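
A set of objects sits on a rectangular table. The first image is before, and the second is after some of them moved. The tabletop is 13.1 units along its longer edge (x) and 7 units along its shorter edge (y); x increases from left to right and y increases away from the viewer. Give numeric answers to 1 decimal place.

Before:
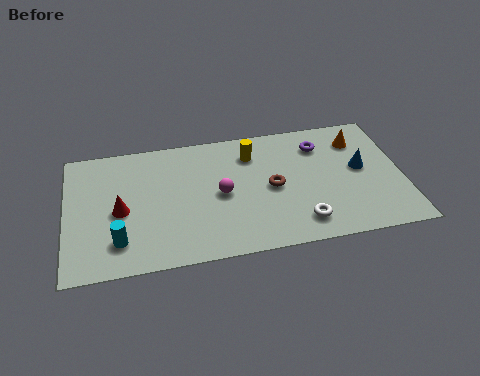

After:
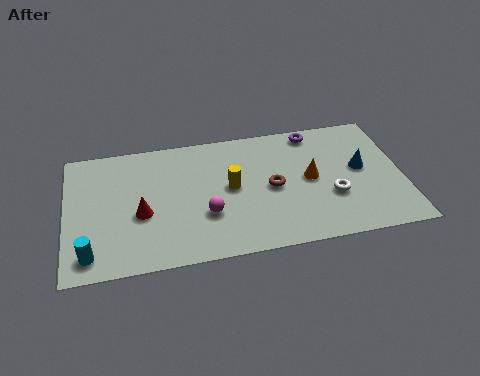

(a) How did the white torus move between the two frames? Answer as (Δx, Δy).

(1.3, 1.2)

The white torus started near (9.0, 1.3) and ended near (10.3, 2.5).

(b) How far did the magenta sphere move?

1.2

The magenta sphere was near (6.0, 3.4) before and (5.4, 2.4) after, so it travelled √(0.6² + 1.0²) ≈ 1.2 units.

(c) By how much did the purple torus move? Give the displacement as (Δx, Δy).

(-0.2, 0.8)

The purple torus was at about (10.0, 5.4) and moved to about (9.8, 6.2).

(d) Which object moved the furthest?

the orange cone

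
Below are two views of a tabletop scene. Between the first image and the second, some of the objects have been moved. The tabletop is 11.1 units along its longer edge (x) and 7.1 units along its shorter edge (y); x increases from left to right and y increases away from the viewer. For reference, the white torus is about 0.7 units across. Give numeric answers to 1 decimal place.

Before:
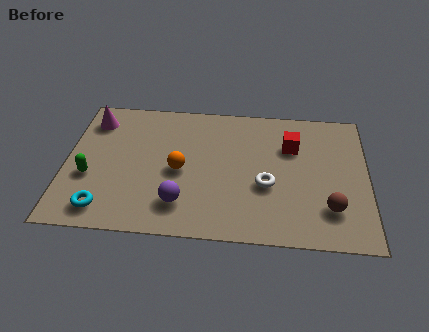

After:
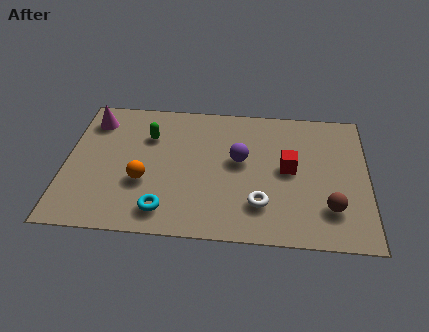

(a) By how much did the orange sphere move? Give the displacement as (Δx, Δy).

(-1.3, -0.7)

From the two frames, the orange sphere sits at roughly (4.2, 3.3) before and (2.9, 2.6) after.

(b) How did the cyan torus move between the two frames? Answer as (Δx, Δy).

(2.2, 0.1)

The cyan torus was at about (1.5, 1.1) and moved to about (3.7, 1.2).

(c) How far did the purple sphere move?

3.2

The purple sphere moved from about (4.3, 1.6) to (6.4, 4.0), a distance of √(2.1² + 2.4²) ≈ 3.2.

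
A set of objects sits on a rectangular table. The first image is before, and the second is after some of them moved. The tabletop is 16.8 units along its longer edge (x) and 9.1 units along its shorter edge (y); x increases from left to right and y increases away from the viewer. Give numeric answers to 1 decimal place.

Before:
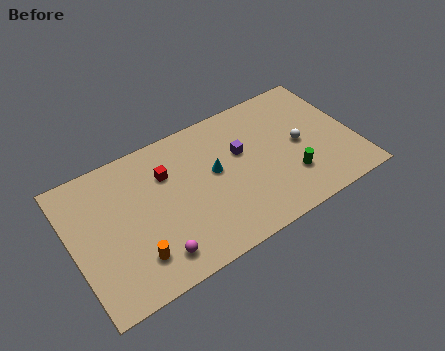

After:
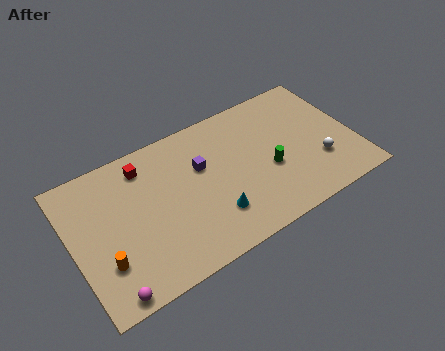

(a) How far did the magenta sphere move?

2.9

The magenta sphere was near (4.4, 1.6) before and (1.6, 0.8) after, so it travelled √(2.8² + 0.8²) ≈ 2.9 units.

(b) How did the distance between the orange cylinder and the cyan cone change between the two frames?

+0.4

Before: roughly 6.0 units apart; after: 6.4. That's 0.4 units further apart.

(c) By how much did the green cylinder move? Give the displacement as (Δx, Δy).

(-1.1, 1.1)

The green cylinder was at about (12.7, 2.6) and moved to about (11.6, 3.7).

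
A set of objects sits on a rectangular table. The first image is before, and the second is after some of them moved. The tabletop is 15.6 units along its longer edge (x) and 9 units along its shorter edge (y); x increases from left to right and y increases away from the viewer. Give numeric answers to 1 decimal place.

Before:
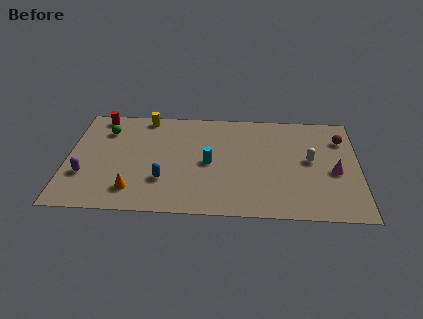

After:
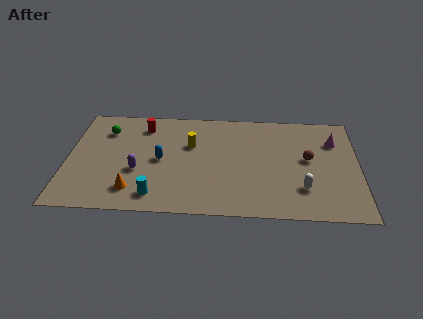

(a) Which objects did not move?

the orange cone and the green sphere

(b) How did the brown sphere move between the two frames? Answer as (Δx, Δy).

(-1.8, -1.8)

From the two frames, the brown sphere sits at roughly (14.7, 6.7) before and (12.9, 4.9) after.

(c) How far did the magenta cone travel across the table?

2.6

The magenta cone was near (14.3, 3.9) before and (14.3, 6.5) after, so it travelled √(0.0² + 2.6²) ≈ 2.6 units.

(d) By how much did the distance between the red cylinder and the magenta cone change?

-3.0

Before: roughly 13.3 units apart; after: 10.3. That's 3.0 units closer together.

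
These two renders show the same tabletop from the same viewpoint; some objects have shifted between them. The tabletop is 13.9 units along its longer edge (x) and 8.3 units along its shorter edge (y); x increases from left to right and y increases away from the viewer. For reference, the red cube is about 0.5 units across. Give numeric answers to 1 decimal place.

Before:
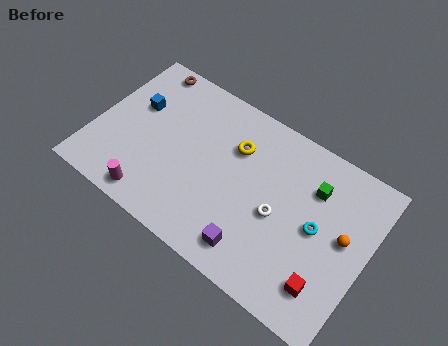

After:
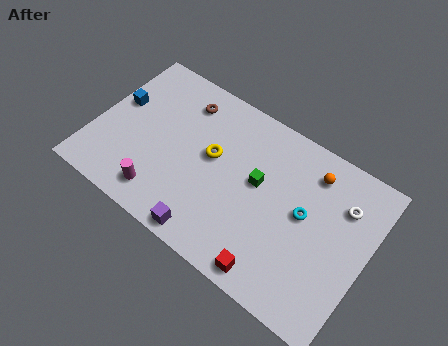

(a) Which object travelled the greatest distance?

the white torus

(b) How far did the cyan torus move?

0.8

The cyan torus moved from about (11.4, 4.2) to (10.7, 4.5), a distance of √(0.7² + 0.3²) ≈ 0.8.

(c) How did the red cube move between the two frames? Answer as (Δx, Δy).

(-2.5, -0.9)

The red cube was at about (12.3, 1.8) and moved to about (9.8, 0.9).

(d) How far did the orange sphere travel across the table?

3.0

The orange sphere moved from about (12.7, 4.5) to (10.7, 6.7), a distance of √(2.0² + 2.2²) ≈ 3.0.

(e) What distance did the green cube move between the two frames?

2.9

From (10.9, 6.0) to (8.3, 4.7), the green cube covered √(2.6² + 1.3²) ≈ 2.9 units.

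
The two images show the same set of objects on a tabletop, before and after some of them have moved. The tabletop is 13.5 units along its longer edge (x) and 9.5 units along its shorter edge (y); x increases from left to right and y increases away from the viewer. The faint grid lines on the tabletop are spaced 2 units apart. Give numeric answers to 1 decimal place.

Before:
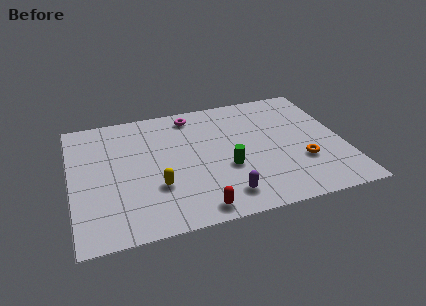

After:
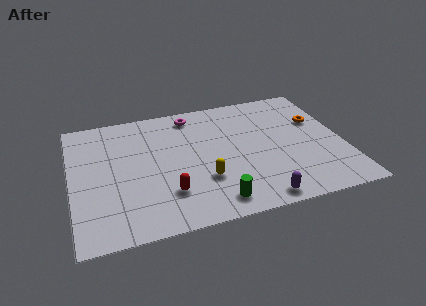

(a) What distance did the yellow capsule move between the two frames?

2.3

The yellow capsule moved from about (4.1, 3.1) to (6.4, 3.0), a distance of √(2.3² + 0.1²) ≈ 2.3.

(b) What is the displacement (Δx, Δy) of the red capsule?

(-1.3, 1.5)

From the two frames, the red capsule sits at roughly (5.9, 1.0) before and (4.6, 2.5) after.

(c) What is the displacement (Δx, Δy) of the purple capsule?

(1.6, -0.7)

From the two frames, the purple capsule sits at roughly (7.3, 1.6) before and (8.9, 0.9) after.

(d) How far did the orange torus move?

3.2

The orange torus moved from about (11.3, 3.1) to (12.4, 6.1), a distance of √(1.1² + 3.0²) ≈ 3.2.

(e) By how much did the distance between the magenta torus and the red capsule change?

-1.3

The distance was about 7.2 in the first image and 5.9 in the second, so they moved 1.3 units closer together.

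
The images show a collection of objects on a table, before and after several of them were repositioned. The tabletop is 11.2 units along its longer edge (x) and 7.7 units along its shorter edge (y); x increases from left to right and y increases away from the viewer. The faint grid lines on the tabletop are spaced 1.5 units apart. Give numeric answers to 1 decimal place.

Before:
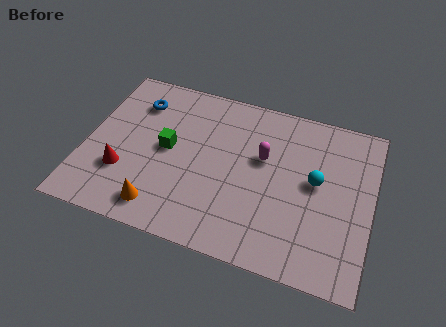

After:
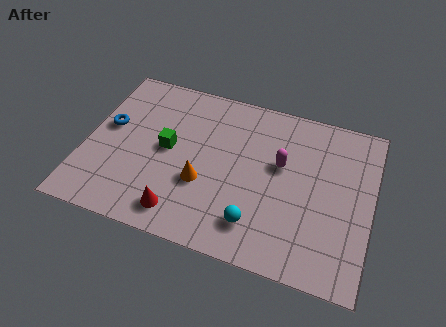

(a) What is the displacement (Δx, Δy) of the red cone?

(2.4, -1.2)

The red cone was at about (1.6, 2.4) and moved to about (4.0, 1.2).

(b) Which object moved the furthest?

the cyan sphere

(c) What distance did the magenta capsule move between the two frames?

0.7

The magenta capsule moved from about (6.9, 4.7) to (7.6, 4.6), a distance of √(0.7² + 0.1²) ≈ 0.7.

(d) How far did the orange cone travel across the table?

2.2

From (3.2, 1.2) to (4.7, 2.8), the orange cone covered √(1.5² + 1.6²) ≈ 2.2 units.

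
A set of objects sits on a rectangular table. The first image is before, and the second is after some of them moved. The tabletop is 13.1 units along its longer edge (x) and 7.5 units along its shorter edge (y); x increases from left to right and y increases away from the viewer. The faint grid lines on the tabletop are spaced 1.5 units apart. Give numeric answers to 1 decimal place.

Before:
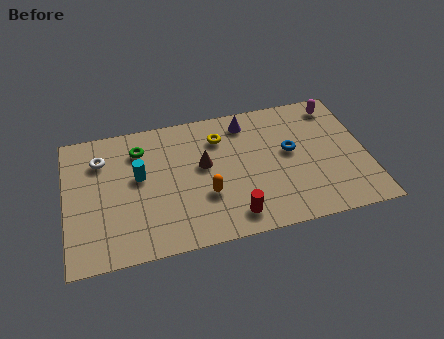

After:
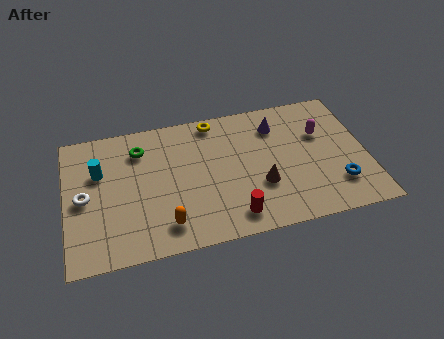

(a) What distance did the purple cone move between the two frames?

1.4

From (8.0, 6.3) to (9.3, 5.8), the purple cone covered √(1.3² + 0.5²) ≈ 1.4 units.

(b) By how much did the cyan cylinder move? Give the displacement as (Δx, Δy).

(-1.7, 0.6)

The cyan cylinder started near (3.2, 4.3) and ended near (1.5, 4.9).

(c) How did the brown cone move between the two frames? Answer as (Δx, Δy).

(2.4, -1.7)

From the two frames, the brown cone sits at roughly (6.0, 4.3) before and (8.4, 2.6) after.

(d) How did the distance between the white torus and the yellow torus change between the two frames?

+1.4

They were about 5.2 units apart before and 6.6 after — 1.4 units further apart.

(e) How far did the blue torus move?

3.0

The blue torus moved from about (9.8, 4.2) to (11.7, 1.9), a distance of √(1.9² + 2.3²) ≈ 3.0.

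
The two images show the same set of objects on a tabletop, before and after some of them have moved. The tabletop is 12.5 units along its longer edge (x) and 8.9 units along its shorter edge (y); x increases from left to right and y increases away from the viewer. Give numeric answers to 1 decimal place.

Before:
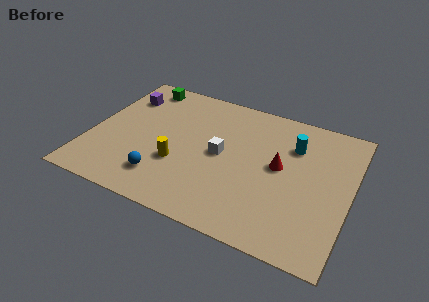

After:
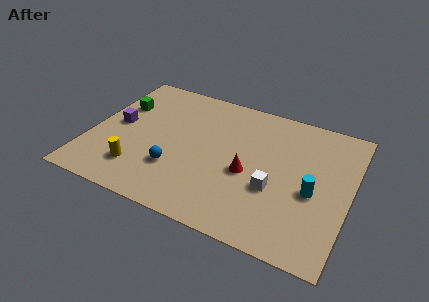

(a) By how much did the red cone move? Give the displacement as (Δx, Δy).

(-1.4, -1.0)

The red cone started near (9.1, 4.8) and ended near (7.7, 3.8).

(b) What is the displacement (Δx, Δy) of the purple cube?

(0.0, -2.1)

The purple cube was at about (1.2, 6.7) and moved to about (1.2, 4.6).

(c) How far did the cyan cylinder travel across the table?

2.9

From (9.6, 6.4) to (10.8, 3.8), the cyan cylinder covered √(1.2² + 2.6²) ≈ 2.9 units.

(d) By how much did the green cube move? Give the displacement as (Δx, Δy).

(-0.8, -1.8)

The green cube started near (1.9, 7.8) and ended near (1.1, 6.0).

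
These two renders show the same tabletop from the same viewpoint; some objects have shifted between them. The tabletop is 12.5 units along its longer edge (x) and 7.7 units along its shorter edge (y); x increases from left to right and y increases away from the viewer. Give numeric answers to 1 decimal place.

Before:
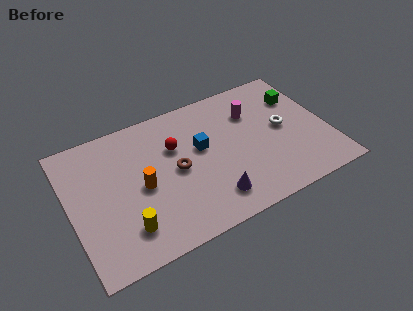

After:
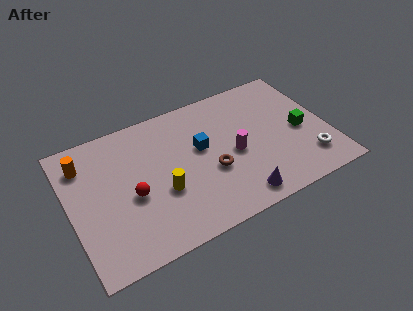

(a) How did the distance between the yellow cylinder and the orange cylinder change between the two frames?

+2.5

They were about 2.1 units apart before and 4.6 after — 2.5 units further apart.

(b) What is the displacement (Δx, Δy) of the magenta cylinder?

(-1.2, -2.0)

From the two frames, the magenta cylinder sits at roughly (9.1, 5.5) before and (7.9, 3.5) after.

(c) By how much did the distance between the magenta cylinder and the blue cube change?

-1.1

They were about 2.9 units apart before and 1.8 after — 1.1 units closer together.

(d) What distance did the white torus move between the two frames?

2.5

The white torus was near (10.4, 4.0) before and (11.3, 1.7) after, so it travelled √(0.9² + 2.3²) ≈ 2.5 units.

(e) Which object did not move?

the blue cube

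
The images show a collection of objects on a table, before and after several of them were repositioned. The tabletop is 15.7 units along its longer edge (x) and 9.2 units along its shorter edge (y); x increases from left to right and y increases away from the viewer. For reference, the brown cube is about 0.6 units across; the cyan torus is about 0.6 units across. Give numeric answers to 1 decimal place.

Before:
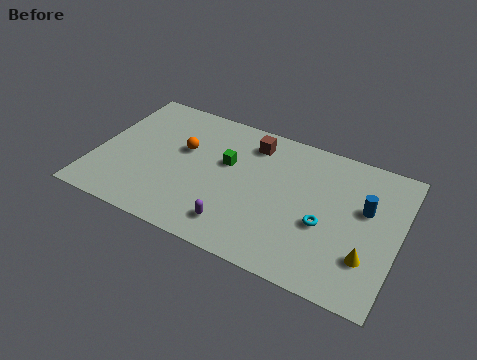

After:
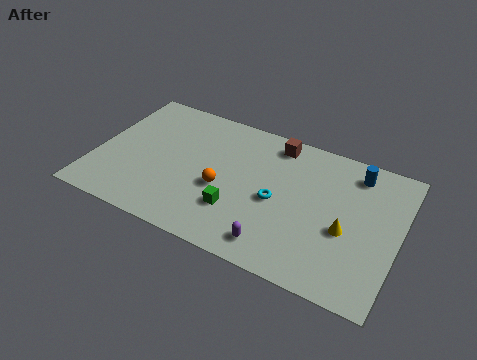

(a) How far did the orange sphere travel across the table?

2.9

From (4.4, 5.6) to (6.7, 3.8), the orange sphere covered √(2.3² + 1.8²) ≈ 2.9 units.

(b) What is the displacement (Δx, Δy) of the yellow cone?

(-1.2, 1.2)

The yellow cone started near (14.3, 2.6) and ended near (13.1, 3.8).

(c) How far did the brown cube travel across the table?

1.3

The brown cube moved from about (7.8, 7.5) to (9.0, 8.0), a distance of √(1.2² + 0.5²) ≈ 1.3.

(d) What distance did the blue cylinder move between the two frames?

2.2

From (13.9, 5.6) to (13.2, 7.7), the blue cylinder covered √(0.7² + 2.1²) ≈ 2.2 units.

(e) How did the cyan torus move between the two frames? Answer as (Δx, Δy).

(-2.5, 0.5)

From the two frames, the cyan torus sits at roughly (12.0, 3.7) before and (9.5, 4.2) after.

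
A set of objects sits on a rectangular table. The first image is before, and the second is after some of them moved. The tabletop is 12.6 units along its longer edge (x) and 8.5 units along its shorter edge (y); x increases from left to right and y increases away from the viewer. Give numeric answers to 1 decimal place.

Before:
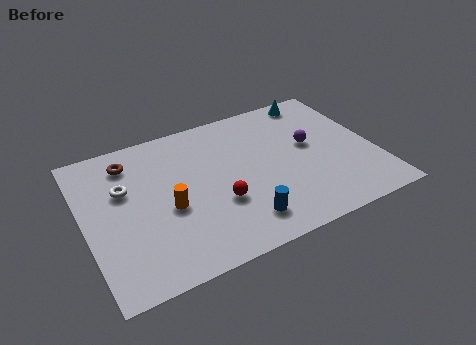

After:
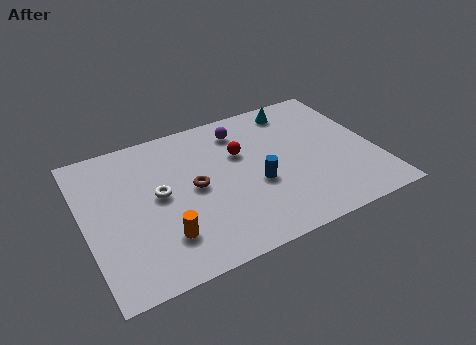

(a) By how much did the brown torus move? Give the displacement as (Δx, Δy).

(2.5, -2.6)

The brown torus was at about (2.2, 6.9) and moved to about (4.7, 4.3).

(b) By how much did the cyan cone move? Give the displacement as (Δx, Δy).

(-1.0, -0.3)

The cyan cone started near (10.6, 7.6) and ended near (9.6, 7.3).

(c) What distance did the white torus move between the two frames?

1.7

From (1.8, 5.4) to (3.2, 4.5), the white torus covered √(1.4² + 0.9²) ≈ 1.7 units.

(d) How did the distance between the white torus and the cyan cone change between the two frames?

-2.1

They were about 9.1 units apart before and 7.0 after — 2.1 units closer together.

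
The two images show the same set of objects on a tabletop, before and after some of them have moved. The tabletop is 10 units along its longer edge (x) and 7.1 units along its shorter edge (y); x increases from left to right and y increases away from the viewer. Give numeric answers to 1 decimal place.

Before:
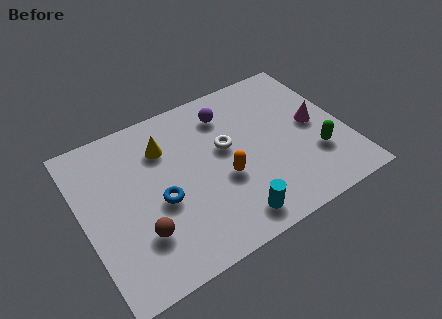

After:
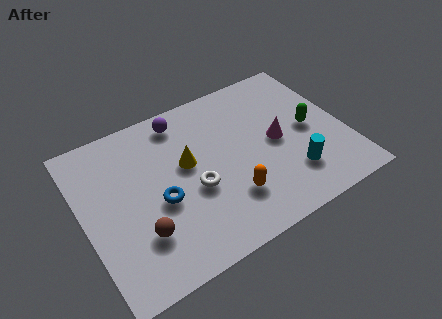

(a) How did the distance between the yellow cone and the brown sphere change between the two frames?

-0.5

Before: roughly 3.5 units apart; after: 3.0. That's 0.5 units closer together.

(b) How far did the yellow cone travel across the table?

1.3

The yellow cone was near (3.3, 5.2) before and (4.0, 4.1) after, so it travelled √(0.7² + 1.1²) ≈ 1.3 units.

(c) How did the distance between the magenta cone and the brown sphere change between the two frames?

-1.5

The distance was about 7.2 in the first image and 5.7 in the second, so they moved 1.5 units closer together.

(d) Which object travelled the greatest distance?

the cyan cylinder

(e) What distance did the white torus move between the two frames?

1.8

The white torus moved from about (5.5, 4.1) to (4.1, 2.9), a distance of √(1.4² + 1.2²) ≈ 1.8.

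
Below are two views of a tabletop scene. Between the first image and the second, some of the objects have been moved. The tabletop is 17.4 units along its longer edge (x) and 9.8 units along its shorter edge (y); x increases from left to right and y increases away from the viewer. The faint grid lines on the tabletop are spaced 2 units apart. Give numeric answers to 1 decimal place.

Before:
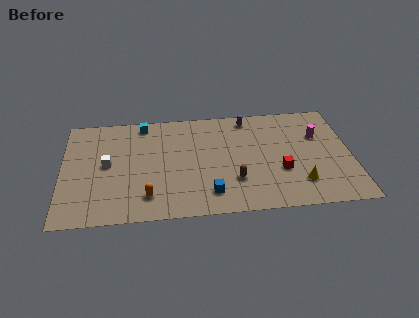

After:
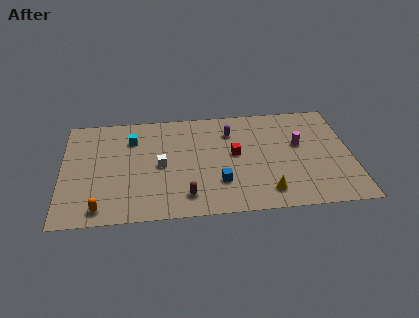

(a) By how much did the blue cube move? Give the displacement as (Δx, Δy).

(0.6, 0.9)

From the two frames, the blue cube sits at roughly (8.8, 1.9) before and (9.4, 2.8) after.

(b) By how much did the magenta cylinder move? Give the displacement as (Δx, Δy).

(-1.2, -0.7)

The magenta cylinder started near (15.5, 6.5) and ended near (14.3, 5.8).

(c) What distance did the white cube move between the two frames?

3.2

The white cube moved from about (2.7, 5.1) to (5.9, 4.7), a distance of √(3.2² + 0.4²) ≈ 3.2.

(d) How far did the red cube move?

3.2

The red cube was near (13.1, 3.5) before and (10.4, 5.3) after, so it travelled √(2.7² + 1.8²) ≈ 3.2 units.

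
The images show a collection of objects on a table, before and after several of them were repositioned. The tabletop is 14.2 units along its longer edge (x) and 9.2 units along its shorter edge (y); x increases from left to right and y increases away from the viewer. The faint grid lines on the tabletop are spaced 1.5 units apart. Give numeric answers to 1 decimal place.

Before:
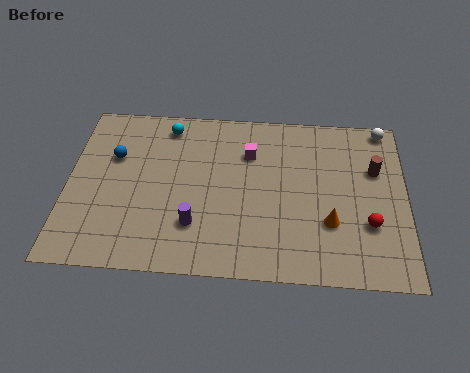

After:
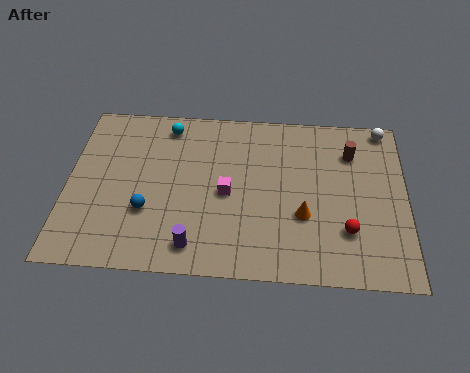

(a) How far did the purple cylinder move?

1.1

From (5.4, 2.5) to (5.4, 1.4), the purple cylinder covered √(0.0² + 1.1²) ≈ 1.1 units.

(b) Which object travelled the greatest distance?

the blue sphere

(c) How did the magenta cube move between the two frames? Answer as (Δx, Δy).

(-0.9, -2.3)

The magenta cube started near (7.6, 6.6) and ended near (6.7, 4.3).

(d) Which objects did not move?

the cyan sphere and the white sphere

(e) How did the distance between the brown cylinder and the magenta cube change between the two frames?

+0.5

The distance was about 5.3 in the first image and 5.8 in the second, so they moved 0.5 units further apart.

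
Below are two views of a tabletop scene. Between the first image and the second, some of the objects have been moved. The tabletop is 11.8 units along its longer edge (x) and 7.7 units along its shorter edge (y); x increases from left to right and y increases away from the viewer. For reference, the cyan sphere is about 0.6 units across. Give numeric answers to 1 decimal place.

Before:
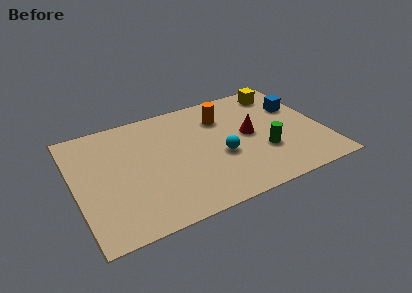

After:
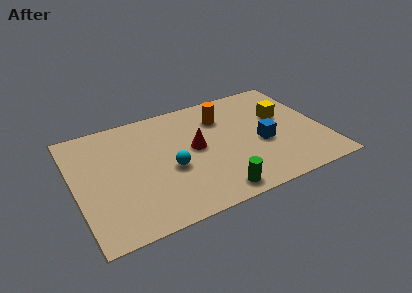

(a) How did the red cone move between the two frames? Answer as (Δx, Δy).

(-2.6, 0.1)

The red cone started near (8.3, 4.0) and ended near (5.7, 4.1).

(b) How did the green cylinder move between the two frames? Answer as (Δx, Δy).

(-2.6, -1.7)

From the two frames, the green cylinder sits at roughly (8.8, 2.6) before and (6.2, 0.9) after.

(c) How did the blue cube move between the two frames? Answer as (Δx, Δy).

(-2.0, -1.9)

The blue cube was at about (10.8, 5.1) and moved to about (8.8, 3.2).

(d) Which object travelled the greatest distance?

the green cylinder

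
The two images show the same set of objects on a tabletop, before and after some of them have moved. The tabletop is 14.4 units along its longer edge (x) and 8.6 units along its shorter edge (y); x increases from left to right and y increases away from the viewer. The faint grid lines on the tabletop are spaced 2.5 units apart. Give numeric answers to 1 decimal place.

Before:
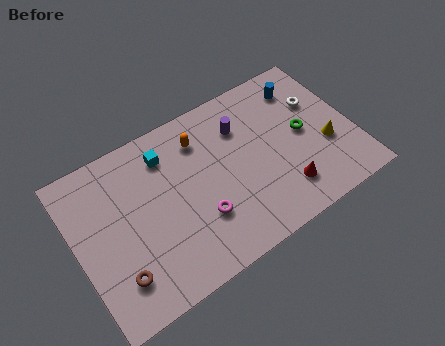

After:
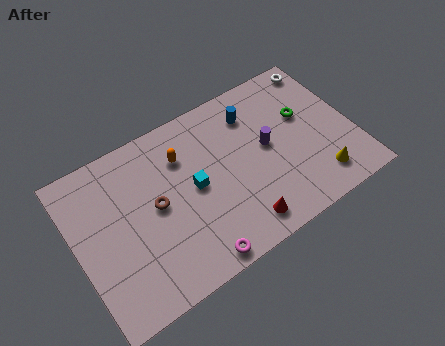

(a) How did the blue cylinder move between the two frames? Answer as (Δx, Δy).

(-2.7, -0.2)

From the two frames, the blue cylinder sits at roughly (12.3, 6.9) before and (9.6, 6.7) after.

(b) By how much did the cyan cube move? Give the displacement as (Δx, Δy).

(1.1, -2.4)

The cyan cube was at about (5.0, 6.8) and moved to about (6.1, 4.4).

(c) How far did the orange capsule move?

1.1

The orange capsule moved from about (6.8, 6.7) to (5.8, 6.3), a distance of √(1.0² + 0.4²) ≈ 1.1.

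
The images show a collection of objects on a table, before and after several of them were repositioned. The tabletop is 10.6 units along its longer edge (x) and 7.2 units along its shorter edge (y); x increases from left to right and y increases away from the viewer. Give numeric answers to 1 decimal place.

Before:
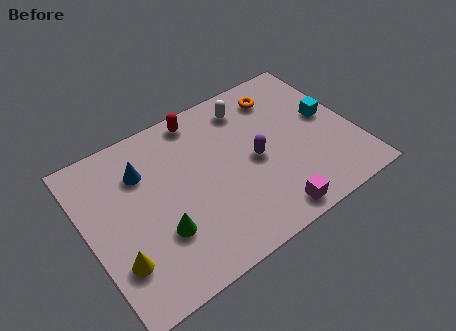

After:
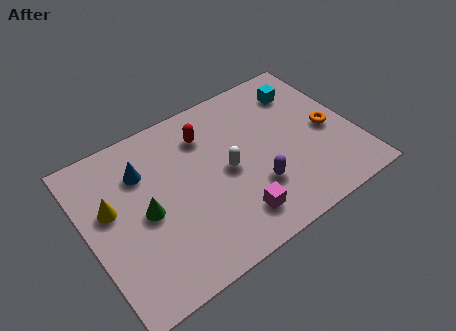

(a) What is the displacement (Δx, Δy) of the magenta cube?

(-1.3, 0.6)

From the two frames, the magenta cube sits at roughly (6.7, 0.8) before and (5.4, 1.4) after.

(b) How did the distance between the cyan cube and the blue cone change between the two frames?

-0.8

They were about 7.4 units apart before and 6.6 after — 0.8 units closer together.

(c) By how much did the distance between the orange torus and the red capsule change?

+1.8

Before: roughly 3.3 units apart; after: 5.1. That's 1.8 units further apart.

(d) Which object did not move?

the blue cone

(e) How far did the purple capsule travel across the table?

1.2

The purple capsule was near (6.6, 3.4) before and (6.4, 2.2) after, so it travelled √(0.2² + 1.2²) ≈ 1.2 units.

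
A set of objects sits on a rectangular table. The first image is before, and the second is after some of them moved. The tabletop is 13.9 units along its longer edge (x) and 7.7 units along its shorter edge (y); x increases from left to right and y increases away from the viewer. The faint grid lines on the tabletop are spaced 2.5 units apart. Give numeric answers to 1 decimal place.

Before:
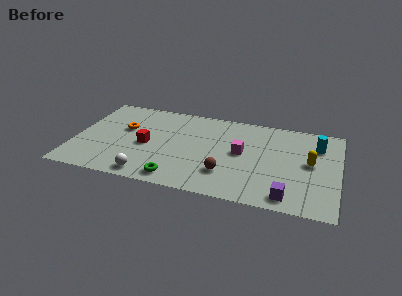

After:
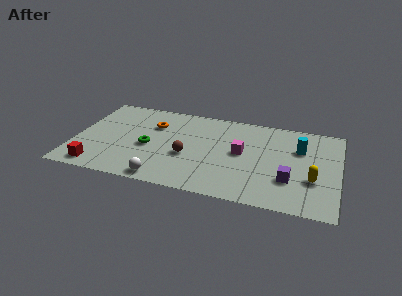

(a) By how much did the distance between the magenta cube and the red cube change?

+3.0

Before: roughly 5.0 units apart; after: 8.0. That's 3.0 units further apart.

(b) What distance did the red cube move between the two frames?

3.5

From (3.8, 3.5) to (1.4, 1.0), the red cube covered √(2.4² + 2.5²) ≈ 3.5 units.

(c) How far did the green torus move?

2.9

From (5.6, 1.0) to (3.9, 3.4), the green torus covered √(1.7² + 2.4²) ≈ 2.9 units.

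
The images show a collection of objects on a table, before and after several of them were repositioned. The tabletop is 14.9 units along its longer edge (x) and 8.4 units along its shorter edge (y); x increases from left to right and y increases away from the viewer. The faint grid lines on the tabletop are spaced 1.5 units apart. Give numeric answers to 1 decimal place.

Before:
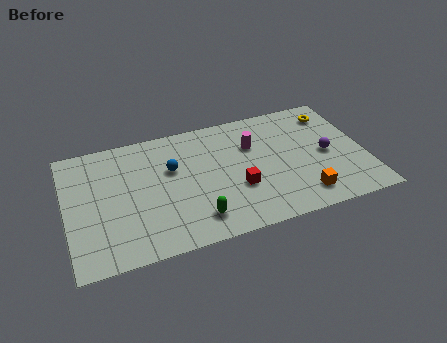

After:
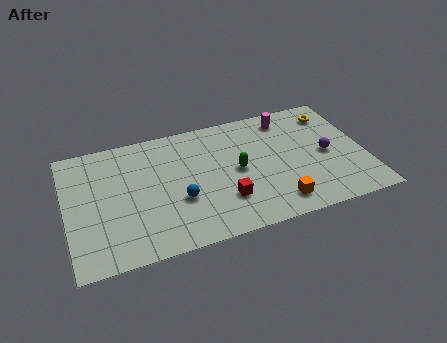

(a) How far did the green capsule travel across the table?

3.5

The green capsule moved from about (6.2, 1.6) to (8.5, 4.2), a distance of √(2.3² + 2.6²) ≈ 3.5.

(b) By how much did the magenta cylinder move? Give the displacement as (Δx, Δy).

(1.9, 1.4)

The magenta cylinder was at about (9.4, 5.7) and moved to about (11.3, 7.1).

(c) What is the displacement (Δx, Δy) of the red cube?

(-0.7, -0.6)

From the two frames, the red cube sits at roughly (8.4, 3.0) before and (7.7, 2.4) after.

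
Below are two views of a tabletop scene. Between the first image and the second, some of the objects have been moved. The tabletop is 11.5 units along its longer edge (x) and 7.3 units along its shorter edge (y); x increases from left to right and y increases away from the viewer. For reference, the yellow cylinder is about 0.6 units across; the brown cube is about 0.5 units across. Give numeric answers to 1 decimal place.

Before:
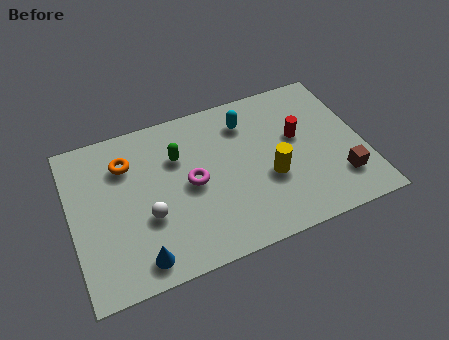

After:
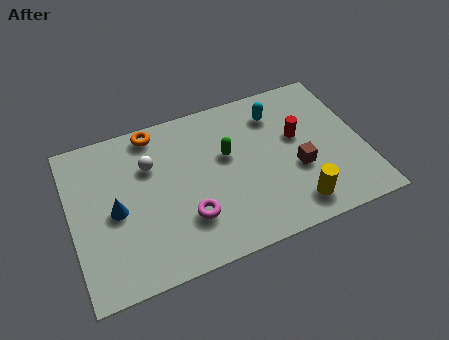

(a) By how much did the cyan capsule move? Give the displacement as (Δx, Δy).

(1.2, 0.0)

The cyan capsule was at about (7.1, 5.7) and moved to about (8.3, 5.7).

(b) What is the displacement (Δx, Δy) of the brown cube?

(-1.6, 1.0)

The brown cube started near (10.4, 1.8) and ended near (8.8, 2.8).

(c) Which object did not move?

the red cylinder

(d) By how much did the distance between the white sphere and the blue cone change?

+0.4

They were about 1.8 units apart before and 2.2 after — 0.4 units further apart.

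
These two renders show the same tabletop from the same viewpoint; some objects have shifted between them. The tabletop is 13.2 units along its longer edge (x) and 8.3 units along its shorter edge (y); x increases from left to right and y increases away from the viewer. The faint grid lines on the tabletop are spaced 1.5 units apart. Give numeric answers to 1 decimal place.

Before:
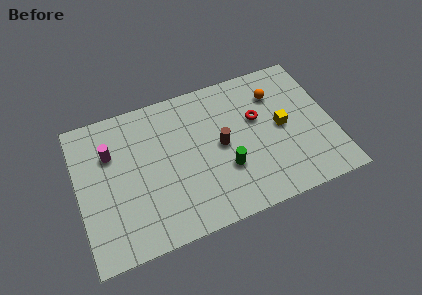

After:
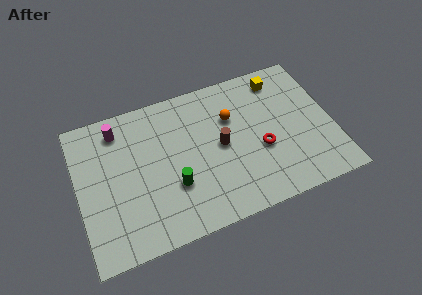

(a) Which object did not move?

the brown cylinder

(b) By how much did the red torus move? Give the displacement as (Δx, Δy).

(0.0, -1.8)

The red torus started near (9.4, 5.1) and ended near (9.4, 3.3).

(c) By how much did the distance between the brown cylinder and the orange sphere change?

-2.1

Before: roughly 3.7 units apart; after: 1.6. That's 2.1 units closer together.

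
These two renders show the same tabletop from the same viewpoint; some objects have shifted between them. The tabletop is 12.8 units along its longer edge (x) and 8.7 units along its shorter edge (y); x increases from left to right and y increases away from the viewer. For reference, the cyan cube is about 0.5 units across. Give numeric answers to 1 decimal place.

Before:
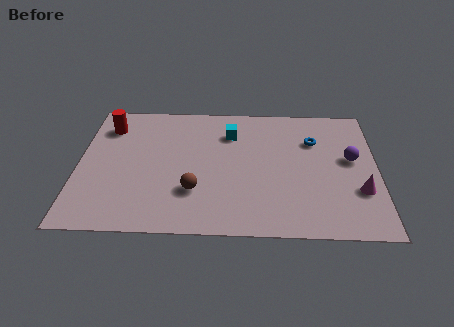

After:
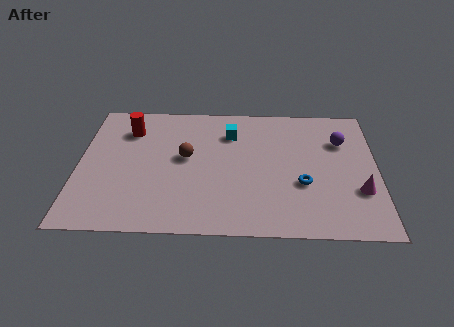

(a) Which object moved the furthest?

the blue torus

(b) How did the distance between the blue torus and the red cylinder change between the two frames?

-0.7

The distance was about 8.9 in the first image and 8.2 in the second, so they moved 0.7 units closer together.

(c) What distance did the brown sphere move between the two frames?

2.2

The brown sphere was near (5.0, 2.6) before and (4.6, 4.8) after, so it travelled √(0.4² + 2.2²) ≈ 2.2 units.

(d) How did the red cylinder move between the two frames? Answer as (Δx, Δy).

(0.9, -0.2)

The red cylinder was at about (1.2, 6.8) and moved to about (2.1, 6.6).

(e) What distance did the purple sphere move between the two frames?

1.3

The purple sphere moved from about (11.7, 4.9) to (11.3, 6.1), a distance of √(0.4² + 1.2²) ≈ 1.3.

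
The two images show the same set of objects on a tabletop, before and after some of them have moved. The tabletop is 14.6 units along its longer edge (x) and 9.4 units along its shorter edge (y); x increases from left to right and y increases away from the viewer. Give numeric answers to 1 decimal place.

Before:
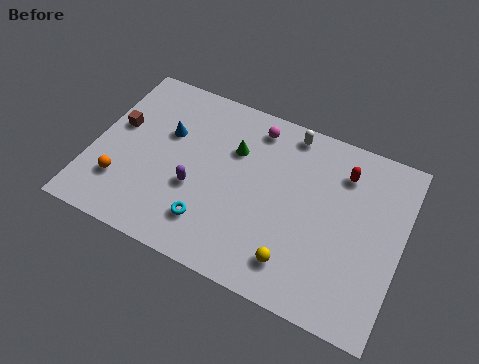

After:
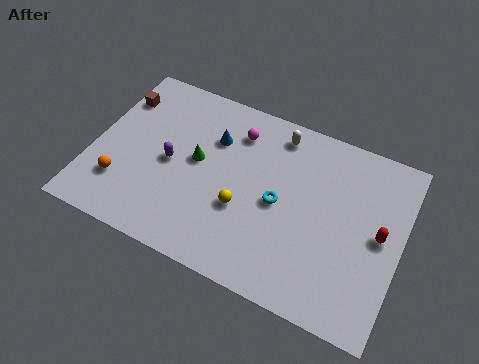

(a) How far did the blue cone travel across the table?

2.3

The blue cone moved from about (3.3, 6.0) to (5.5, 6.6), a distance of √(2.2² + 0.6²) ≈ 2.3.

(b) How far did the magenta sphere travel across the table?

1.0

The magenta sphere was near (7.3, 8.0) before and (6.5, 7.4) after, so it travelled √(0.8² + 0.6²) ≈ 1.0 units.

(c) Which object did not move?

the orange sphere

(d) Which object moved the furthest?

the cyan torus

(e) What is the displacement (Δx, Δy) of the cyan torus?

(3.0, 2.4)

The cyan torus started near (5.9, 2.1) and ended near (8.9, 4.5).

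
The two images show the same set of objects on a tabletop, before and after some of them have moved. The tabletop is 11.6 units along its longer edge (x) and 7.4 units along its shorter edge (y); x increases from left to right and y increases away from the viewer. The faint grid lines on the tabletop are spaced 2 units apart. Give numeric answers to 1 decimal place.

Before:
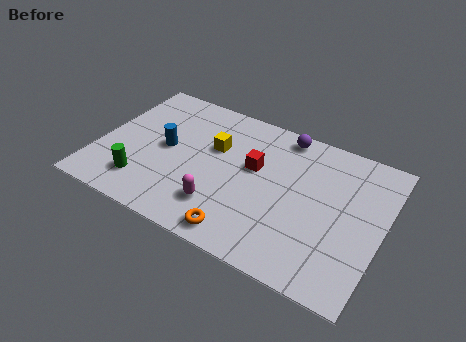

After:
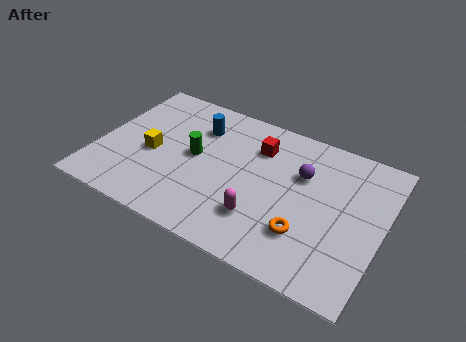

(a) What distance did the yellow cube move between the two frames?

2.8

The yellow cube moved from about (4.6, 4.7) to (2.2, 3.3), a distance of √(2.4² + 1.4²) ≈ 2.8.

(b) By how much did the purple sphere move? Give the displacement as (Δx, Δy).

(1.0, -1.7)

The purple sphere started near (7.2, 6.6) and ended near (8.2, 4.9).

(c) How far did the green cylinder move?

2.9

From (2.1, 1.6) to (3.9, 3.9), the green cylinder covered √(1.8² + 2.3²) ≈ 2.9 units.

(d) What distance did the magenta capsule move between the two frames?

1.6

From (5.3, 1.8) to (6.9, 2.0), the magenta capsule covered √(1.6² + 0.2²) ≈ 1.6 units.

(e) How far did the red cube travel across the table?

1.1

The red cube moved from about (6.3, 4.4) to (6.3, 5.5), a distance of √(0.0² + 1.1²) ≈ 1.1.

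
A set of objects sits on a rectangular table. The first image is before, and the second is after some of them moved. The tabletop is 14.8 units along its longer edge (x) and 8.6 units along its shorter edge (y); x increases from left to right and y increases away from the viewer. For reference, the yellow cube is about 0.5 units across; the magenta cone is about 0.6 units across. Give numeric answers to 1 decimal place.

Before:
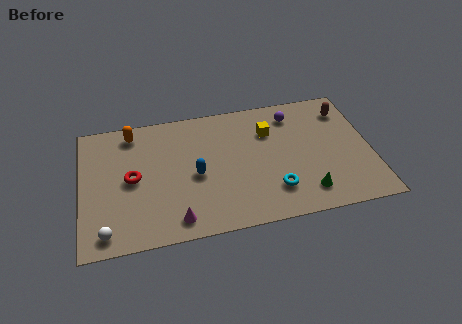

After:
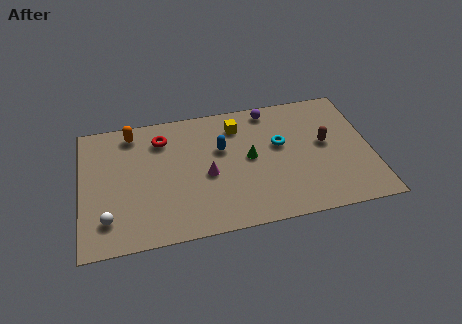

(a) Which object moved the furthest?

the green cone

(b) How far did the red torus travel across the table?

2.9

The red torus moved from about (2.6, 4.3) to (4.2, 6.7), a distance of √(1.6² + 2.4²) ≈ 2.9.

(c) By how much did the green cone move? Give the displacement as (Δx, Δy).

(-2.7, 2.9)

From the two frames, the green cone sits at roughly (11.3, 1.6) before and (8.6, 4.5) after.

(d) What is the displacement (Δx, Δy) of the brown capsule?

(-1.2, -2.1)

The brown capsule started near (13.7, 6.8) and ended near (12.5, 4.7).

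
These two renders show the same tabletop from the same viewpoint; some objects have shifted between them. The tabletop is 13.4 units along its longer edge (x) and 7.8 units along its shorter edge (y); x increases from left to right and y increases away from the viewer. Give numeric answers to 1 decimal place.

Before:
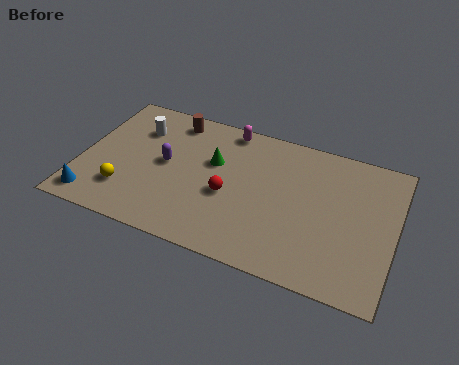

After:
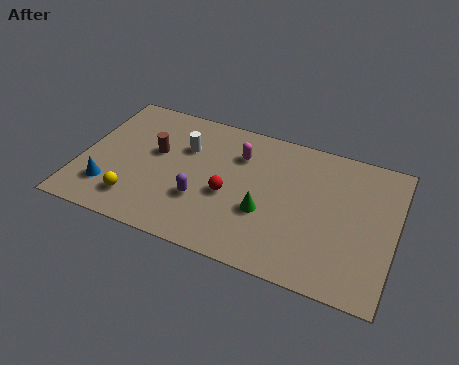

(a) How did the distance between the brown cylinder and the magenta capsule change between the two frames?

+1.3

They were about 2.4 units apart before and 3.7 after — 1.3 units further apart.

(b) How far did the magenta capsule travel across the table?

1.4

The magenta capsule was near (6.0, 7.0) before and (6.6, 5.7) after, so it travelled √(0.6² + 1.3²) ≈ 1.4 units.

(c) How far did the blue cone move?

1.0

The blue cone was near (0.8, 1.1) before and (1.4, 1.9) after, so it travelled √(0.6² + 0.8²) ≈ 1.0 units.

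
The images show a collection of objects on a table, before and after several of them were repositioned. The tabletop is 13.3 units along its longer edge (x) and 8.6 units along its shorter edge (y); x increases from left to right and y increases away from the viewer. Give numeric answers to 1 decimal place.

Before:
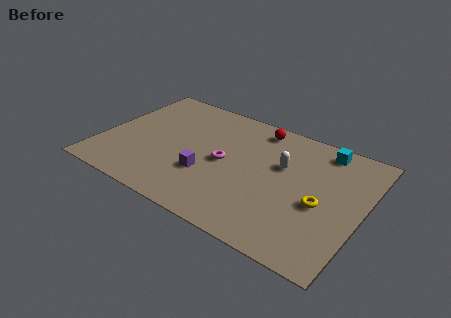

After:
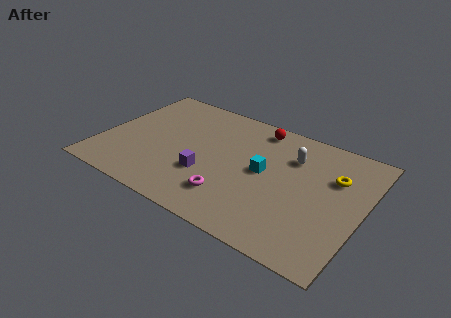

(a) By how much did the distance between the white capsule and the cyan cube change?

-0.7

Before: roughly 2.8 units apart; after: 2.1. That's 0.7 units closer together.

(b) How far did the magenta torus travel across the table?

2.3

The magenta torus moved from about (6.3, 4.2) to (7.0, 2.0), a distance of √(0.7² + 2.2²) ≈ 2.3.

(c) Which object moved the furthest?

the cyan cube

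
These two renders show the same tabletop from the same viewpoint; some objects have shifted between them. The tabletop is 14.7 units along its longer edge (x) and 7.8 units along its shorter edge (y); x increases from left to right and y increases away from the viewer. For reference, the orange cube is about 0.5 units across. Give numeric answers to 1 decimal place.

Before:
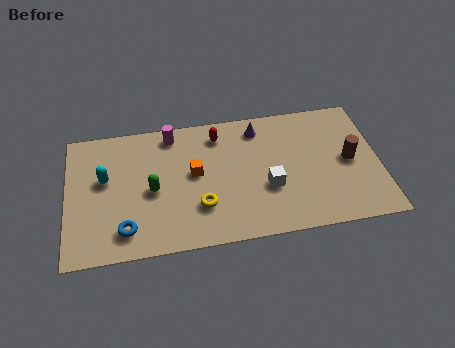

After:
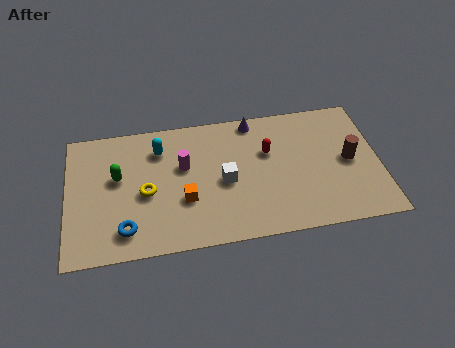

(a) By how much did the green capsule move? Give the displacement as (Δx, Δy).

(-1.6, 1.0)

From the two frames, the green capsule sits at roughly (4.0, 3.6) before and (2.4, 4.6) after.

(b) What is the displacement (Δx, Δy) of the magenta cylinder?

(0.5, -2.0)

From the two frames, the magenta cylinder sits at roughly (5.0, 6.8) before and (5.5, 4.8) after.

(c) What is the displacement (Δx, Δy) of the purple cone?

(-0.2, 0.5)

The purple cone started near (9.1, 6.5) and ended near (8.9, 7.0).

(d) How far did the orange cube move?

1.6

The orange cube was near (6.0, 4.3) before and (5.5, 2.8) after, so it travelled √(0.5² + 1.5²) ≈ 1.6 units.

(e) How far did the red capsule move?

2.7

The red capsule moved from about (7.2, 6.4) to (9.5, 5.0), a distance of √(2.3² + 1.4²) ≈ 2.7.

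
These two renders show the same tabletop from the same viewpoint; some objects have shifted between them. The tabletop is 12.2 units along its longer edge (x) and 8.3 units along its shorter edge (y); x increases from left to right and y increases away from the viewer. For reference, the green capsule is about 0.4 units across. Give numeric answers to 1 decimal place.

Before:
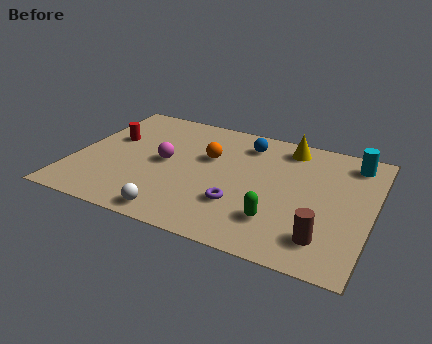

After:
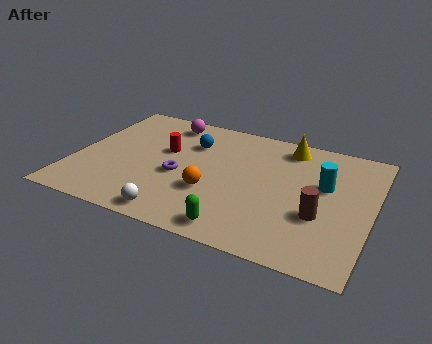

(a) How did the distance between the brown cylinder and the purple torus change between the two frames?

+2.2

The distance was about 3.6 in the first image and 5.8 in the second, so they moved 2.2 units further apart.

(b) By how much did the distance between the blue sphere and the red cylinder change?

-4.4

They were about 5.7 units apart before and 1.3 after — 4.4 units closer together.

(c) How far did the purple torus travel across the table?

2.8

The purple torus moved from about (7.0, 2.5) to (4.4, 3.5), a distance of √(2.6² + 1.0²) ≈ 2.8.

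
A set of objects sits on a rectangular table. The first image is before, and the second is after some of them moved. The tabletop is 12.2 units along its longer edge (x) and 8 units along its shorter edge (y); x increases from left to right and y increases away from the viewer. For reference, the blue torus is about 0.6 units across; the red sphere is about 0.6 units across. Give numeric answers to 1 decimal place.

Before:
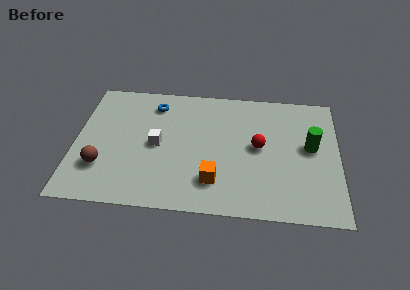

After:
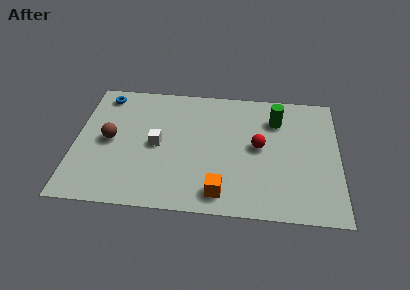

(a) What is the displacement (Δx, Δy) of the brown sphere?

(0.3, 1.7)

From the two frames, the brown sphere sits at roughly (1.3, 2.3) before and (1.6, 4.0) after.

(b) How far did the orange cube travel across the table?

0.8

The orange cube was near (6.5, 1.9) before and (6.8, 1.2) after, so it travelled √(0.3² + 0.7²) ≈ 0.8 units.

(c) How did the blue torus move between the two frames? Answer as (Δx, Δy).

(-2.4, 0.4)

The blue torus started near (3.6, 6.5) and ended near (1.2, 6.9).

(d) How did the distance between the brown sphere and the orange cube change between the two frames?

+0.7

They were about 5.2 units apart before and 5.9 after — 0.7 units further apart.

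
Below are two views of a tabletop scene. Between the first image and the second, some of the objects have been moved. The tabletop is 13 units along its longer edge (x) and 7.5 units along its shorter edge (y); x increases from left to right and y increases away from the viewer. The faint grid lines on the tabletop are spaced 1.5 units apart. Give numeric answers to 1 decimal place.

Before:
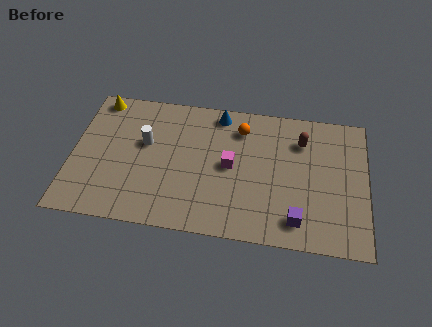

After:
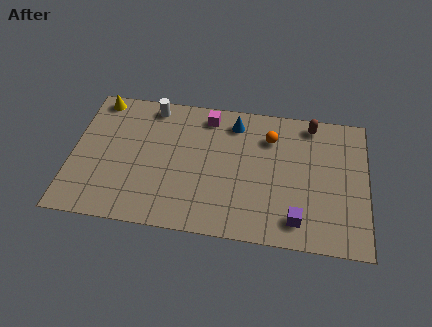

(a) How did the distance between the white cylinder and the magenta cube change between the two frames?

-1.4

They were about 3.9 units apart before and 2.5 after — 1.4 units closer together.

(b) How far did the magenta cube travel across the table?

2.8

From (7.0, 3.8) to (5.9, 6.4), the magenta cube covered √(1.1² + 2.6²) ≈ 2.8 units.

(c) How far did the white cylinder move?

2.1

The white cylinder was near (3.2, 4.5) before and (3.4, 6.6) after, so it travelled √(0.2² + 2.1²) ≈ 2.1 units.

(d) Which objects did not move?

the purple cube and the yellow cone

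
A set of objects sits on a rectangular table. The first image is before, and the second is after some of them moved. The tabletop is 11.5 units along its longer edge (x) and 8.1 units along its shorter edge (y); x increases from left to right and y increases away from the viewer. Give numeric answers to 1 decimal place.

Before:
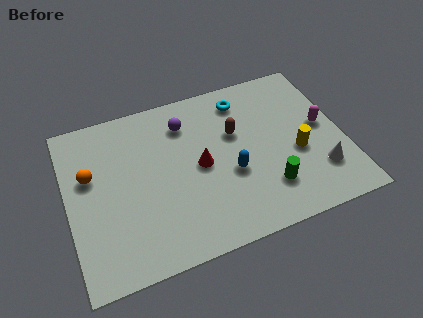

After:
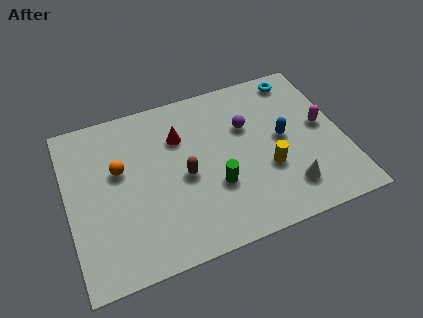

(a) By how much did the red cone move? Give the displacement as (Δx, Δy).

(-0.7, 1.7)

The red cone was at about (5.5, 4.0) and moved to about (4.8, 5.7).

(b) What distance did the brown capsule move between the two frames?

2.7

The brown capsule moved from about (7.1, 5.1) to (4.8, 3.7), a distance of √(2.3² + 1.4²) ≈ 2.7.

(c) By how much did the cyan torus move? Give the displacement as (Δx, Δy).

(2.4, 0.4)

The cyan torus was at about (7.6, 6.7) and moved to about (10.0, 7.1).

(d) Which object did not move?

the magenta capsule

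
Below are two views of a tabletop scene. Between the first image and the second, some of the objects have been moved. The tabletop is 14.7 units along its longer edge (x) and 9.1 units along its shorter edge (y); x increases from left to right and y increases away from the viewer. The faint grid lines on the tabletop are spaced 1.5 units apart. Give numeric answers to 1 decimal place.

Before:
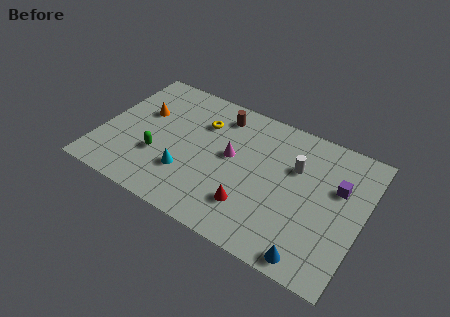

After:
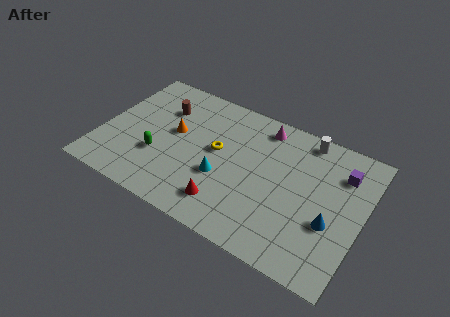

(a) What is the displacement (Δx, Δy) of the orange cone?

(1.9, -0.6)

The orange cone started near (2.1, 5.7) and ended near (4.0, 5.1).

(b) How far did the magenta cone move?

3.1

The magenta cone moved from about (7.3, 5.0) to (8.7, 7.8), a distance of √(1.4² + 2.8²) ≈ 3.1.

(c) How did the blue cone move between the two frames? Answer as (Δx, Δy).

(0.7, 2.5)

The blue cone started near (12.4, 0.9) and ended near (13.1, 3.4).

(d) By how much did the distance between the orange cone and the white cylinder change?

-1.0

The distance was about 8.7 in the first image and 7.7 in the second, so they moved 1.0 units closer together.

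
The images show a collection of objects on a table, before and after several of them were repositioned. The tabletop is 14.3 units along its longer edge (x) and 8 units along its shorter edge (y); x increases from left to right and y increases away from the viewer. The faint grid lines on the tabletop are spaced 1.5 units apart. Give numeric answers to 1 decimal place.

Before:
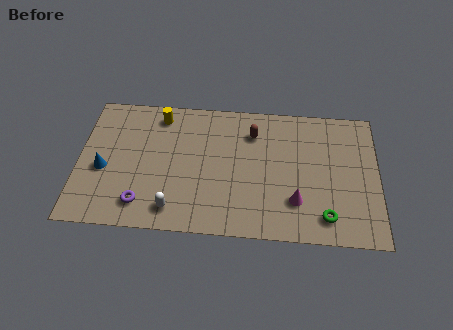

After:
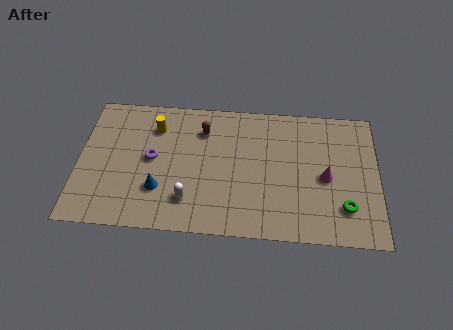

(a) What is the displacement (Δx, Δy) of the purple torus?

(0.4, 2.7)

From the two frames, the purple torus sits at roughly (3.1, 1.5) before and (3.5, 4.2) after.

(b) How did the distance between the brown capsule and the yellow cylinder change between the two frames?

-2.3

Before: roughly 4.6 units apart; after: 2.3. That's 2.3 units closer together.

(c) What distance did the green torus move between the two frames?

1.1

The green torus was near (11.8, 1.4) before and (12.7, 2.0) after, so it travelled √(0.9² + 0.6²) ≈ 1.1 units.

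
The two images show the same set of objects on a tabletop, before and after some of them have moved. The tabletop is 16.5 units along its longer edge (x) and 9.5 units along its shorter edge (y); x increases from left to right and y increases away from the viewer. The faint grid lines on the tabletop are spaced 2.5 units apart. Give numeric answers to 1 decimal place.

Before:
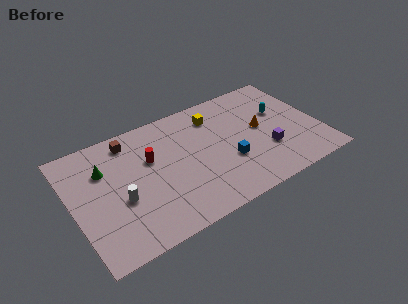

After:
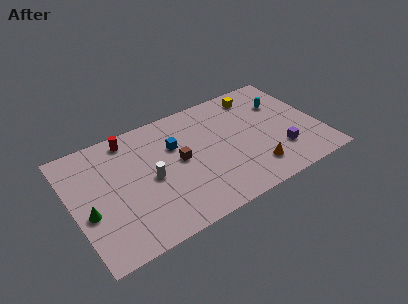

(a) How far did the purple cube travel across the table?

0.9

The purple cube was near (12.8, 3.1) before and (13.6, 2.6) after, so it travelled √(0.8² + 0.5²) ≈ 0.9 units.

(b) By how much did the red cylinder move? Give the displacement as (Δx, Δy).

(-1.1, 2.3)

From the two frames, the red cylinder sits at roughly (5.3, 6.0) before and (4.2, 8.3) after.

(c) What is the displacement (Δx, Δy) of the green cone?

(-1.4, -2.8)

The green cone started near (2.3, 6.6) and ended near (0.9, 3.8).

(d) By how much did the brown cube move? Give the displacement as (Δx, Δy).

(2.9, -3.1)

The brown cube started near (4.2, 8.1) and ended near (7.1, 5.0).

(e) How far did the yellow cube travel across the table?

3.0

The yellow cube moved from about (9.9, 7.5) to (12.9, 8.0), a distance of √(3.0² + 0.5²) ≈ 3.0.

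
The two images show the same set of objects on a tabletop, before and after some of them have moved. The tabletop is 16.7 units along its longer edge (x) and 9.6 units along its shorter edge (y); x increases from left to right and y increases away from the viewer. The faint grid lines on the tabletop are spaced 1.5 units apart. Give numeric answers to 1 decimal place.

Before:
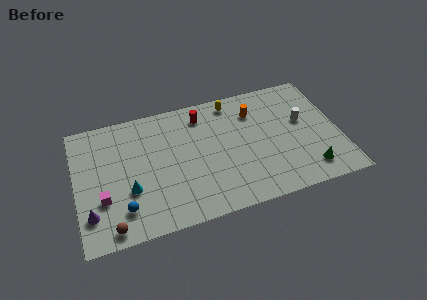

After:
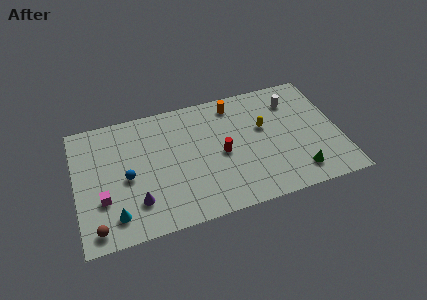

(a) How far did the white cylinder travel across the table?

1.9

From (14.5, 5.6) to (14.0, 7.4), the white cylinder covered √(0.5² + 1.8²) ≈ 1.9 units.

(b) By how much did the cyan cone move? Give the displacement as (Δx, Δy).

(-1.0, -1.6)

The cyan cone was at about (3.3, 3.4) and moved to about (2.3, 1.8).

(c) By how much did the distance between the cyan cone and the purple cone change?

-1.2

The distance was about 2.7 in the first image and 1.5 in the second, so they moved 1.2 units closer together.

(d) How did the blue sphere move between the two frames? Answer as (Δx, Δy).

(0.4, 2.3)

The blue sphere started near (2.8, 2.1) and ended near (3.2, 4.4).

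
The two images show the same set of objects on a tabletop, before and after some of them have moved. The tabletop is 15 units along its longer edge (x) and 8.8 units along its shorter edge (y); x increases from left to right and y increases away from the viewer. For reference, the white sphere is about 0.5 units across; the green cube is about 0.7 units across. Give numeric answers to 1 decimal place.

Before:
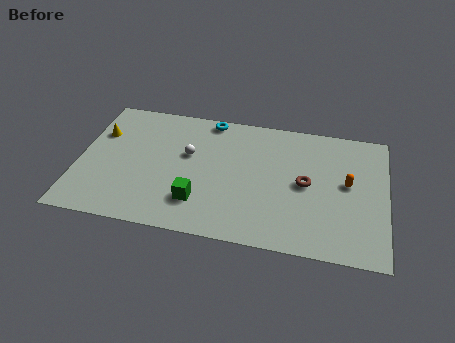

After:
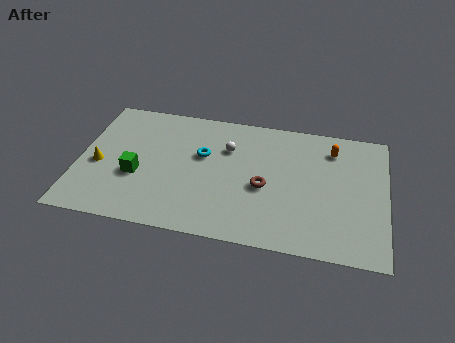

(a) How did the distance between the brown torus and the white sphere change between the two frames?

-2.9

They were about 5.9 units apart before and 3.0 after — 2.9 units closer together.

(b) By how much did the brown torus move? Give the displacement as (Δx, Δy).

(-2.0, -0.6)

The brown torus was at about (11.1, 4.4) and moved to about (9.1, 3.8).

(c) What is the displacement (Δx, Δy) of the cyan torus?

(-0.2, -2.6)

From the two frames, the cyan torus sits at roughly (6.2, 8.0) before and (6.0, 5.4) after.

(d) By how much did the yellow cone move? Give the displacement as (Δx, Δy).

(0.1, -2.2)

The yellow cone was at about (0.9, 6.0) and moved to about (1.0, 3.8).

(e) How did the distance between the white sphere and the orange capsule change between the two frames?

-2.6

The distance was about 7.8 in the first image and 5.2 in the second, so they moved 2.6 units closer together.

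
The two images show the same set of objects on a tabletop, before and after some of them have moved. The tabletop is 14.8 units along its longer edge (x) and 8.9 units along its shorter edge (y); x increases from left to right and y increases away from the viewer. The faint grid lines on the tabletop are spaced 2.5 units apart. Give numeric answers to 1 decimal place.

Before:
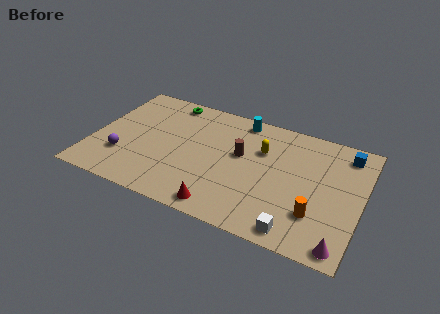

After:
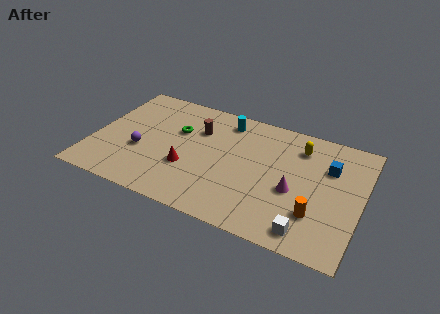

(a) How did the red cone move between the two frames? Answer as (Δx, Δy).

(-2.2, 2.1)

From the two frames, the red cone sits at roughly (7.6, 1.0) before and (5.4, 3.1) after.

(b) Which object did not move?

the orange cylinder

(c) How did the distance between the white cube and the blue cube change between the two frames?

-1.9

The distance was about 6.8 in the first image and 4.9 in the second, so they moved 1.9 units closer together.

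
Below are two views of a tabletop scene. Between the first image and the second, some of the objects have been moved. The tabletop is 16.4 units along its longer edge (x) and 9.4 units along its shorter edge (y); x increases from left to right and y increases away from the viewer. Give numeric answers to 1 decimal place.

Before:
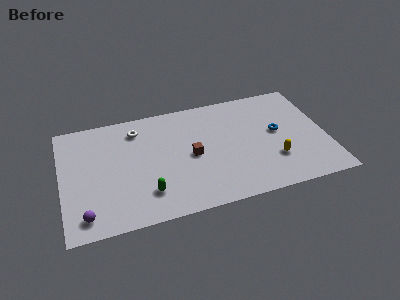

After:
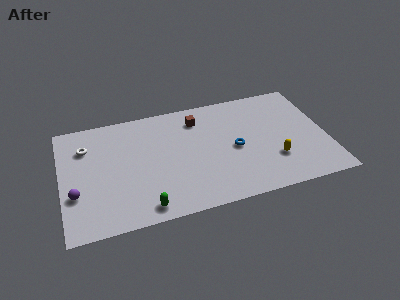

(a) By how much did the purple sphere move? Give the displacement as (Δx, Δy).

(-0.5, 1.8)

The purple sphere was at about (1.3, 1.4) and moved to about (0.8, 3.2).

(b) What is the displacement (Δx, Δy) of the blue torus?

(-2.7, -0.7)

The blue torus started near (13.4, 5.1) and ended near (10.7, 4.4).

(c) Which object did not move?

the yellow capsule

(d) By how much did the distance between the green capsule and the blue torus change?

-2.1

Before: roughly 8.8 units apart; after: 6.7. That's 2.1 units closer together.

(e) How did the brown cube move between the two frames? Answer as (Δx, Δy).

(0.6, 3.0)

The brown cube was at about (8.0, 4.5) and moved to about (8.6, 7.5).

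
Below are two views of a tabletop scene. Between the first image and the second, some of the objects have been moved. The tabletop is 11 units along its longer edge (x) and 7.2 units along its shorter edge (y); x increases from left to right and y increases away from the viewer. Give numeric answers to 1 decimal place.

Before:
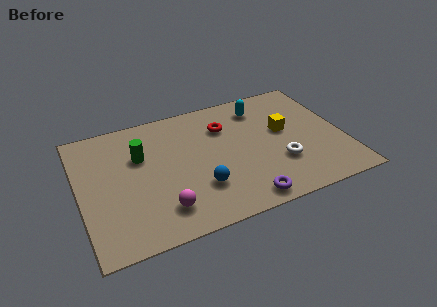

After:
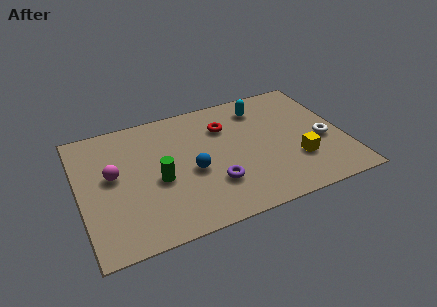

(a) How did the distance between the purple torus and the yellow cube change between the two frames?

-0.4

They were about 3.9 units apart before and 3.5 after — 0.4 units closer together.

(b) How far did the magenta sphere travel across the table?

3.1

From (3.2, 1.5) to (1.4, 4.0), the magenta sphere covered √(1.8² + 2.5²) ≈ 3.1 units.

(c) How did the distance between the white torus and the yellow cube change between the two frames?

-0.4

The distance was about 1.8 in the first image and 1.4 in the second, so they moved 0.4 units closer together.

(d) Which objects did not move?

the cyan capsule and the red torus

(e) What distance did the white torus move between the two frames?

2.0

The white torus moved from about (8.2, 2.3) to (10.1, 3.0), a distance of √(1.9² + 0.7²) ≈ 2.0.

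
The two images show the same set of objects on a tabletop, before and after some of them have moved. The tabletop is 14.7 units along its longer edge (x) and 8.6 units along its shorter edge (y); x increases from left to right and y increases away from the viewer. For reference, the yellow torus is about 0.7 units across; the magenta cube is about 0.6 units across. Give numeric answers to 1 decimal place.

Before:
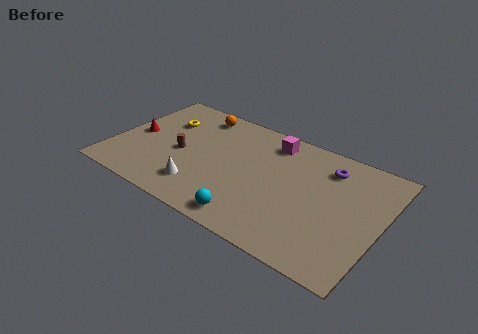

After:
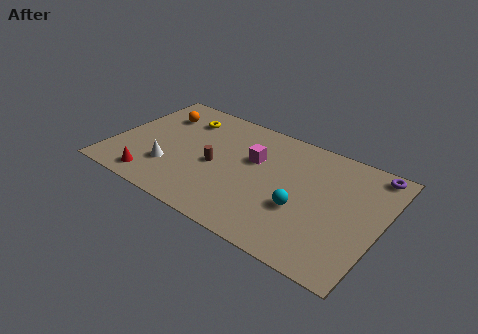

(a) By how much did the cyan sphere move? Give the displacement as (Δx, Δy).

(2.4, 2.1)

From the two frames, the cyan sphere sits at roughly (8.2, 1.1) before and (10.6, 3.2) after.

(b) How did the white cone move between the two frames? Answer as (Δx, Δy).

(-1.8, 0.6)

The white cone was at about (5.2, 1.9) and moved to about (3.4, 2.5).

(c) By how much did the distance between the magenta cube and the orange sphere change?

+1.4

They were about 4.3 units apart before and 5.7 after — 1.4 units further apart.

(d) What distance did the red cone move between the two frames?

3.4

From (1.1, 4.2) to (2.7, 1.2), the red cone covered √(1.6² + 3.0²) ≈ 3.4 units.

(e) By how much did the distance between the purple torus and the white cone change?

+3.6

They were about 8.0 units apart before and 11.6 after — 3.6 units further apart.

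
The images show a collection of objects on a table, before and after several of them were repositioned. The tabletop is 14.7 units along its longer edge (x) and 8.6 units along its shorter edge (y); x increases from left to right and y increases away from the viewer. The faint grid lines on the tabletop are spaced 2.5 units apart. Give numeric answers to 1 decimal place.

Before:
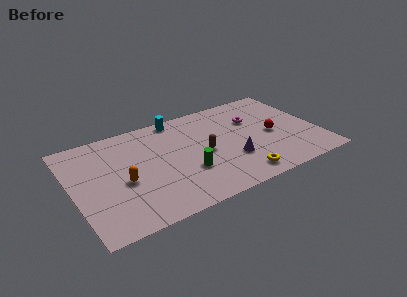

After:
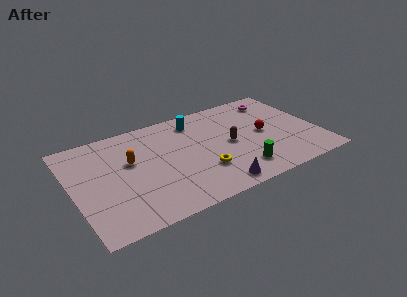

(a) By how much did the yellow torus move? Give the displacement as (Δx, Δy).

(-2.0, 1.4)

The yellow torus started near (9.5, 1.2) and ended near (7.5, 2.6).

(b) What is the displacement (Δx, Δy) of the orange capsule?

(0.6, 1.5)

The orange capsule started near (2.9, 3.7) and ended near (3.5, 5.2).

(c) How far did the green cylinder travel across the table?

3.2

The green cylinder was near (6.6, 2.9) before and (9.6, 1.7) after, so it travelled √(3.0² + 1.2²) ≈ 3.2 units.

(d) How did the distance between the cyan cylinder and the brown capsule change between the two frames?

-0.5

The distance was about 3.9 in the first image and 3.4 in the second, so they moved 0.5 units closer together.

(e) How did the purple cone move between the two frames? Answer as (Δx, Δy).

(-1.3, -1.8)

The purple cone started near (9.3, 2.8) and ended near (8.0, 1.0).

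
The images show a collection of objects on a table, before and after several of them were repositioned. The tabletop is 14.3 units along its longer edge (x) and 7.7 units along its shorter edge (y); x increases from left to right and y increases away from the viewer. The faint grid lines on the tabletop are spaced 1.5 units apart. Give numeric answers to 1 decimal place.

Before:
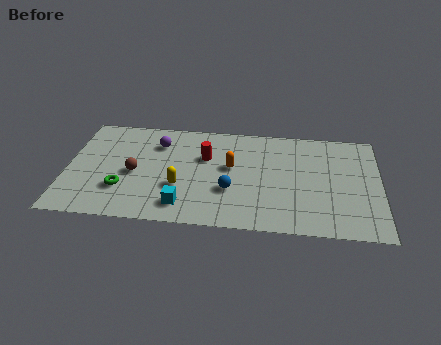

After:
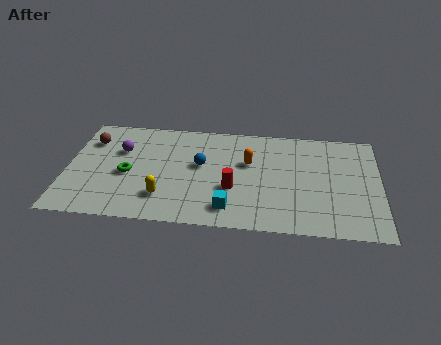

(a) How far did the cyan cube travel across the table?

2.1

The cyan cube moved from about (5.4, 1.4) to (7.5, 1.4), a distance of √(2.1² + 0.0²) ≈ 2.1.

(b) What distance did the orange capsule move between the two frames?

0.9

The orange capsule moved from about (7.5, 4.4) to (8.3, 4.8), a distance of √(0.8² + 0.4²) ≈ 0.9.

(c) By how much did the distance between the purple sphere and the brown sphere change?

-1.0

Before: roughly 2.5 units apart; after: 1.5. That's 1.0 units closer together.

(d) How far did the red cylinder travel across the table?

2.6

From (6.3, 5.0) to (7.6, 2.8), the red cylinder covered √(1.3² + 2.2²) ≈ 2.6 units.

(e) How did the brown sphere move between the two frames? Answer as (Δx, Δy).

(-2.1, 2.2)

From the two frames, the brown sphere sits at roughly (3.1, 3.5) before and (1.0, 5.7) after.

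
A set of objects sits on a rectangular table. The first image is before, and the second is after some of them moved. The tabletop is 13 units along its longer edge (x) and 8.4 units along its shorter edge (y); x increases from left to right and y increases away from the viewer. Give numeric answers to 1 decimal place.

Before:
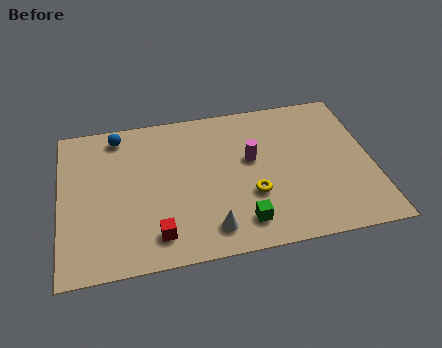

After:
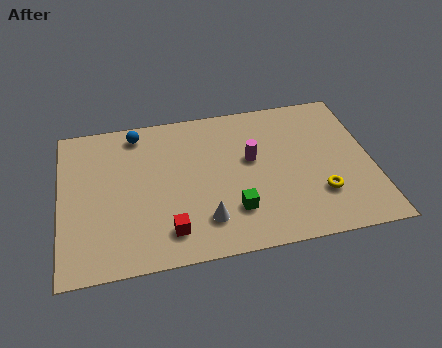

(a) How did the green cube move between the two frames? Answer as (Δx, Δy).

(-0.3, 0.7)

The green cube started near (7.4, 1.5) and ended near (7.1, 2.2).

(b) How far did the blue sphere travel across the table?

0.8

From (2.5, 7.3) to (3.3, 7.3), the blue sphere covered √(0.8² + 0.0²) ≈ 0.8 units.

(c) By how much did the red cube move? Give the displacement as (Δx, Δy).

(0.5, 0.1)

The red cube was at about (3.9, 1.5) and moved to about (4.4, 1.6).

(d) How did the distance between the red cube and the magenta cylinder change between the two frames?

-0.4

The distance was about 5.3 in the first image and 4.9 in the second, so they moved 0.4 units closer together.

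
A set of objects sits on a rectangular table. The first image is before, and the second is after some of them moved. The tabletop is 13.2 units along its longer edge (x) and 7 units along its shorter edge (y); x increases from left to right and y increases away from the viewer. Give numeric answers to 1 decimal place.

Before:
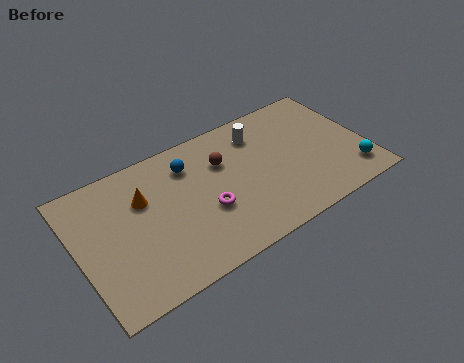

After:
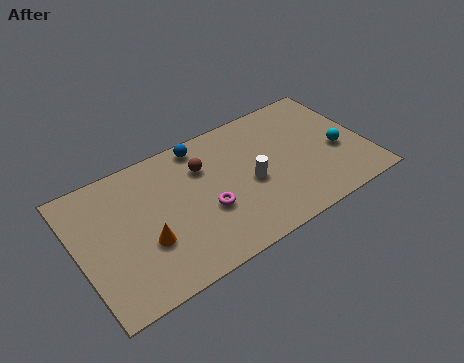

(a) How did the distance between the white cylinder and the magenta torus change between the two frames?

-1.9

The distance was about 4.0 in the first image and 2.1 in the second, so they moved 1.9 units closer together.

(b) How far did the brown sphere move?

0.9

The brown sphere was near (6.8, 4.8) before and (5.9, 5.0) after, so it travelled √(0.9² + 0.2²) ≈ 0.9 units.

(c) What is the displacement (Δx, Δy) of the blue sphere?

(0.7, 0.8)

From the two frames, the blue sphere sits at roughly (5.3, 5.4) before and (6.0, 6.2) after.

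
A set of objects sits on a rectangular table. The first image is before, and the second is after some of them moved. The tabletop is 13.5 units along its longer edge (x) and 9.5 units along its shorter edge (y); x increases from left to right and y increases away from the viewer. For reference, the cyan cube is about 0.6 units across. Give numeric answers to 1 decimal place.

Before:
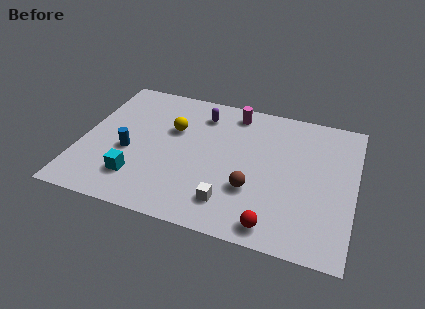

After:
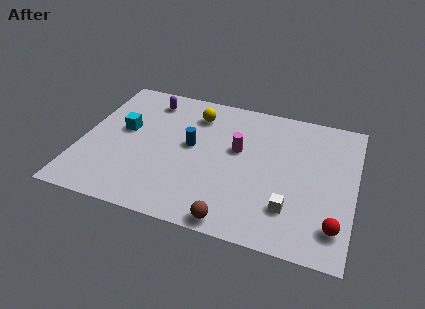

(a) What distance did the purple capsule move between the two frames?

2.7

The purple capsule moved from about (5.7, 7.6) to (3.0, 7.9), a distance of √(2.7² + 0.3²) ≈ 2.7.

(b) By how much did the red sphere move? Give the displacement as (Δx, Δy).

(2.9, 0.8)

The red sphere was at about (9.8, 1.1) and moved to about (12.7, 1.9).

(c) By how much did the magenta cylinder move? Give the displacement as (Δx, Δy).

(0.4, -2.6)

The magenta cylinder was at about (7.3, 8.2) and moved to about (7.7, 5.6).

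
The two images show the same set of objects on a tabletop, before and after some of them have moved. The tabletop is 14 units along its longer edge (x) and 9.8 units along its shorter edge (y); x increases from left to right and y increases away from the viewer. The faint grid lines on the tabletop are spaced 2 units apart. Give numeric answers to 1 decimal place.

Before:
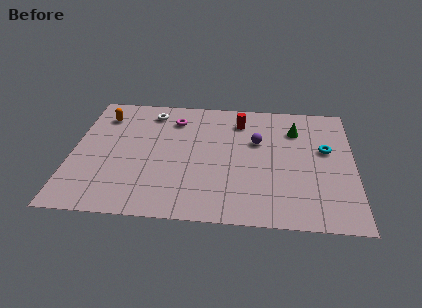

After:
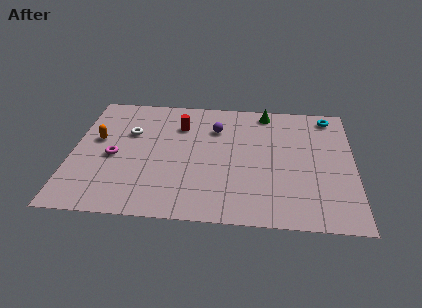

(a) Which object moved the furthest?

the magenta torus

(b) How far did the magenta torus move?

4.4

From (5.0, 7.7) to (2.1, 4.4), the magenta torus covered √(2.9² + 3.3²) ≈ 4.4 units.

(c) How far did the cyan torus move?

2.8

The cyan torus moved from about (12.6, 5.8) to (12.8, 8.6), a distance of √(0.2² + 2.8²) ≈ 2.8.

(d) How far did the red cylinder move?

3.1

The red cylinder moved from about (8.3, 7.8) to (5.3, 7.2), a distance of √(3.0² + 0.6²) ≈ 3.1.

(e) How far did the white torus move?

2.1

From (3.8, 8.2) to (2.8, 6.4), the white torus covered √(1.0² + 1.8²) ≈ 2.1 units.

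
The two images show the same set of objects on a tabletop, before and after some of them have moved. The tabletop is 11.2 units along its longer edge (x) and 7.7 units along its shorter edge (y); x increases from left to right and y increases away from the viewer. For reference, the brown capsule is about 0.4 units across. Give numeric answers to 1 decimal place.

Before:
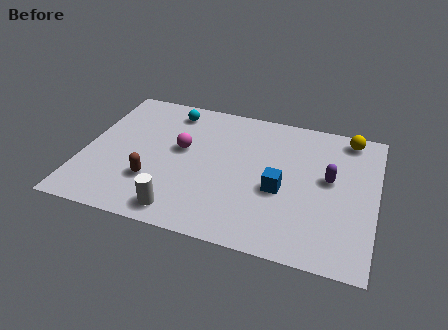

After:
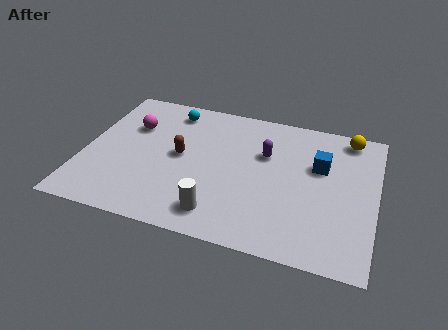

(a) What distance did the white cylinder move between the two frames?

1.4

The white cylinder was near (4.0, 1.0) before and (5.4, 1.3) after, so it travelled √(1.4² + 0.3²) ≈ 1.4 units.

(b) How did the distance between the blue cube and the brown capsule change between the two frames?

+0.5

They were about 4.9 units apart before and 5.4 after — 0.5 units further apart.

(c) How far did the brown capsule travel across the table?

1.9

The brown capsule was near (2.8, 2.3) before and (3.7, 4.0) after, so it travelled √(0.9² + 1.7²) ≈ 1.9 units.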